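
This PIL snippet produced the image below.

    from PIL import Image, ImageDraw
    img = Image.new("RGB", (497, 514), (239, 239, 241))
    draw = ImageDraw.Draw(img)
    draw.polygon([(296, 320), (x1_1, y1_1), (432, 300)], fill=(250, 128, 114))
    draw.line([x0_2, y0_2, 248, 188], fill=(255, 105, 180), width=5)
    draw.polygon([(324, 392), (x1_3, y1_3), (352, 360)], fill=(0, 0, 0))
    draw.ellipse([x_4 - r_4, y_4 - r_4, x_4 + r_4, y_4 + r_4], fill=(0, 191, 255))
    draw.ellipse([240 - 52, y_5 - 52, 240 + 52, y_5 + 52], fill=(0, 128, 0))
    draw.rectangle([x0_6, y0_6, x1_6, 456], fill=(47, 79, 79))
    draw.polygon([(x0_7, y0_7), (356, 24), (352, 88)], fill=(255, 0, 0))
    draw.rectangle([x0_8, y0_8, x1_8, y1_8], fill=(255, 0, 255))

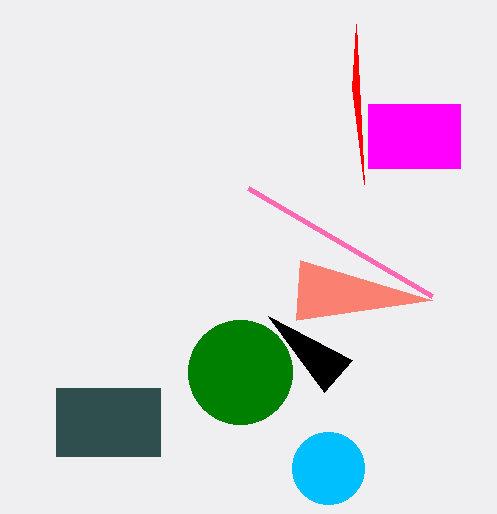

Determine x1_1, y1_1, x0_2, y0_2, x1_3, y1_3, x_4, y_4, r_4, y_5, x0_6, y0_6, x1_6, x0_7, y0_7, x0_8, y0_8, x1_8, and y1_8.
x1_1 = 300; y1_1 = 260; x0_2 = 432; y0_2 = 296; x1_3 = 268; y1_3 = 316; x_4 = 328; y_4 = 468; r_4 = 36; y_5 = 372; x0_6 = 56; y0_6 = 388; x1_6 = 160; x0_7 = 364; y0_7 = 184; x0_8 = 368; y0_8 = 104; x1_8 = 460; y1_8 = 168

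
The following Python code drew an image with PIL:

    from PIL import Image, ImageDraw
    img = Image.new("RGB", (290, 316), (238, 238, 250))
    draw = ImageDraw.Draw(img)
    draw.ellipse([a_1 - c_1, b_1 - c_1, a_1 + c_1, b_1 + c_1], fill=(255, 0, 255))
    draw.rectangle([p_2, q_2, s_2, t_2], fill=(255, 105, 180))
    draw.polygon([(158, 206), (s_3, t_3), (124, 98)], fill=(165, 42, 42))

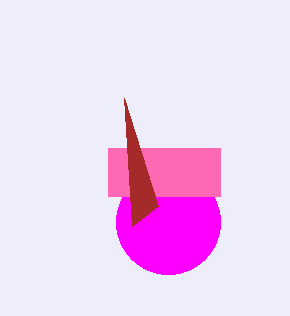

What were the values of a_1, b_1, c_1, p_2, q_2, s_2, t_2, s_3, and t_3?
a_1 = 168
b_1 = 222
c_1 = 52
p_2 = 108
q_2 = 148
s_2 = 220
t_2 = 196
s_3 = 132
t_3 = 226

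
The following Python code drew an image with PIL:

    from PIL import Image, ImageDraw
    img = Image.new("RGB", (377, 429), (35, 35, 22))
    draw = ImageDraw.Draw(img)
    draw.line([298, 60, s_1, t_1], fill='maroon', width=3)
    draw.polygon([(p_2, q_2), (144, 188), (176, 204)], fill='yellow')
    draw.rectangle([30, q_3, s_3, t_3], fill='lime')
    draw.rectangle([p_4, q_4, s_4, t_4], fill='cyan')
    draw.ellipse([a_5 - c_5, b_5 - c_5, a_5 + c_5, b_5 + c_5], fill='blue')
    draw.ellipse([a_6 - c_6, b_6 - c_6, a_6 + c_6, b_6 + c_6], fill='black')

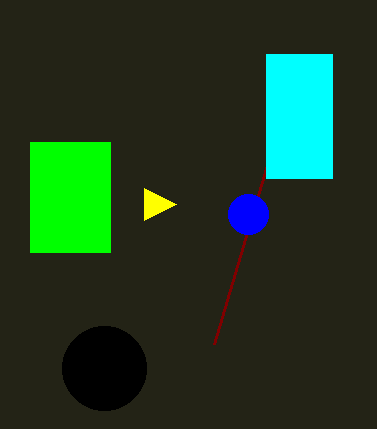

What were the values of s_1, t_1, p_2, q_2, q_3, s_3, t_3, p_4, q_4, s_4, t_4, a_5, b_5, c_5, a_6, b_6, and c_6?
s_1 = 214; t_1 = 344; p_2 = 144; q_2 = 220; q_3 = 142; s_3 = 110; t_3 = 252; p_4 = 266; q_4 = 54; s_4 = 332; t_4 = 178; a_5 = 248; b_5 = 214; c_5 = 20; a_6 = 104; b_6 = 368; c_6 = 42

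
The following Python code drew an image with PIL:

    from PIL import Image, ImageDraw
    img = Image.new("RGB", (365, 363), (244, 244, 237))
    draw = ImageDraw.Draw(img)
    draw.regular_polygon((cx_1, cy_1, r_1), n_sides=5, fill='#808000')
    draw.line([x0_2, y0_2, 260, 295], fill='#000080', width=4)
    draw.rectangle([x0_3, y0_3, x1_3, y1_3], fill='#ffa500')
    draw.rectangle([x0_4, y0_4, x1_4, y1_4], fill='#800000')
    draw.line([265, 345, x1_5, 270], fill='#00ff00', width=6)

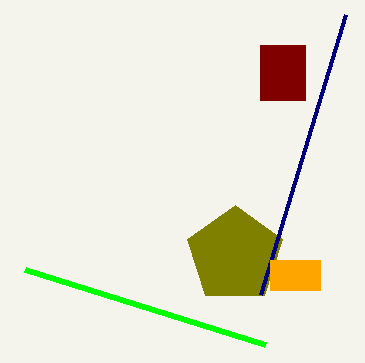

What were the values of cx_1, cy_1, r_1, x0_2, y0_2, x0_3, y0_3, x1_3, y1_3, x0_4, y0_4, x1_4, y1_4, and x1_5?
cx_1 = 235, cy_1 = 255, r_1 = 50, x0_2 = 345, y0_2 = 15, x0_3 = 270, y0_3 = 260, x1_3 = 320, y1_3 = 290, x0_4 = 260, y0_4 = 45, x1_4 = 305, y1_4 = 100, x1_5 = 25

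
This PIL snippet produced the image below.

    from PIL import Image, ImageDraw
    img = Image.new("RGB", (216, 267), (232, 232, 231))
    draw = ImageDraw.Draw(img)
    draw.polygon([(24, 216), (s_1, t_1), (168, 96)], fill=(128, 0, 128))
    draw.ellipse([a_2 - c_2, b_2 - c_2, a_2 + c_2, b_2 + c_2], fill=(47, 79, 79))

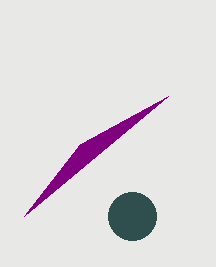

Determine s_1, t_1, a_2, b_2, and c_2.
s_1 = 80; t_1 = 144; a_2 = 132; b_2 = 216; c_2 = 24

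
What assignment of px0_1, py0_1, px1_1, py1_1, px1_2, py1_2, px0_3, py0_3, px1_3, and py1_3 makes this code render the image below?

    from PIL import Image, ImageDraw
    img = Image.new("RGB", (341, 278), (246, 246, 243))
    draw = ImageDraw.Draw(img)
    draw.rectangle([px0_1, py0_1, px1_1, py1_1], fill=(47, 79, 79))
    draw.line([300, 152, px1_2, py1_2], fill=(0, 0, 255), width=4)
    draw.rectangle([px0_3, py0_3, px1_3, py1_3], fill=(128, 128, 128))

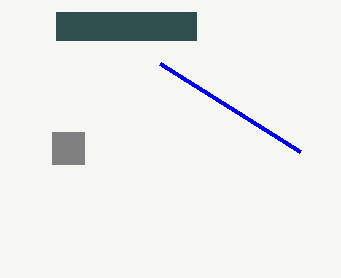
px0_1 = 56
py0_1 = 12
px1_1 = 196
py1_1 = 40
px1_2 = 160
py1_2 = 64
px0_3 = 52
py0_3 = 132
px1_3 = 84
py1_3 = 164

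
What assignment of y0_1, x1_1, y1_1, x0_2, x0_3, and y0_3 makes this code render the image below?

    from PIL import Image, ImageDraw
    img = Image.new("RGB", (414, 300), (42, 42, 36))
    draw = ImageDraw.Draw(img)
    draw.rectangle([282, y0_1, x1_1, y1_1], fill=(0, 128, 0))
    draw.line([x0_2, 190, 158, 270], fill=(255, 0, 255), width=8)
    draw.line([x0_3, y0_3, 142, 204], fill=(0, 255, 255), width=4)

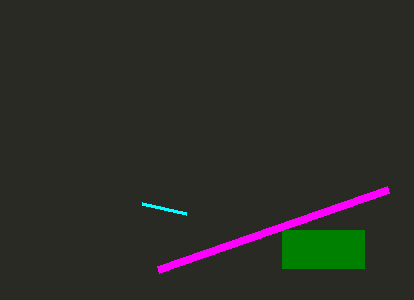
y0_1 = 230, x1_1 = 364, y1_1 = 268, x0_2 = 388, x0_3 = 186, y0_3 = 214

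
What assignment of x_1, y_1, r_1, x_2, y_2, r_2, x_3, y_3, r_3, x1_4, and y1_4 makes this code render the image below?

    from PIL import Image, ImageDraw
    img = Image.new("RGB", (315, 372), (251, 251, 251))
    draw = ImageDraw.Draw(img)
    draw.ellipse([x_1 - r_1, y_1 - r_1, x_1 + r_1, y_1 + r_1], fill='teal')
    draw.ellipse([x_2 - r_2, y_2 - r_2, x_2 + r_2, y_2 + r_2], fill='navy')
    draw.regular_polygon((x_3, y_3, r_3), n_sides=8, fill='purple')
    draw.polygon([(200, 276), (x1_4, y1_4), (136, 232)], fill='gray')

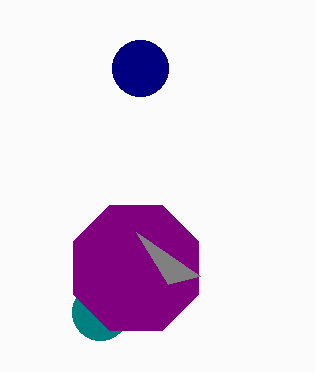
x_1 = 100
y_1 = 312
r_1 = 28
x_2 = 140
y_2 = 68
r_2 = 28
x_3 = 136
y_3 = 268
r_3 = 68
x1_4 = 168
y1_4 = 284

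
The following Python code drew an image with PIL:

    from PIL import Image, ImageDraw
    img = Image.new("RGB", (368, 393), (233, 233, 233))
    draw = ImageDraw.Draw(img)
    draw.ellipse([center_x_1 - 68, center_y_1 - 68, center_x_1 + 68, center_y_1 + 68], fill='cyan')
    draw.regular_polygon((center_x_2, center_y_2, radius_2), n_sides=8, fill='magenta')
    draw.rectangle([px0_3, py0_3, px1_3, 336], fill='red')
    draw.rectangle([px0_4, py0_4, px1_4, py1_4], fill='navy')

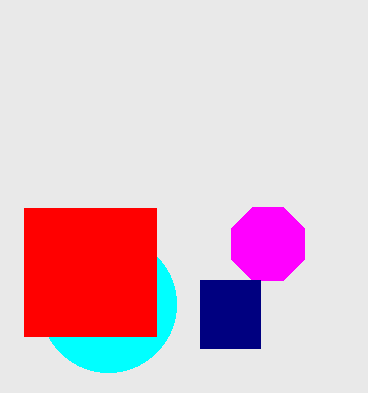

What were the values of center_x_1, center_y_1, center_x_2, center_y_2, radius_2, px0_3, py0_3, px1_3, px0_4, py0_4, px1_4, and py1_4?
center_x_1 = 108, center_y_1 = 304, center_x_2 = 268, center_y_2 = 244, radius_2 = 40, px0_3 = 24, py0_3 = 208, px1_3 = 156, px0_4 = 200, py0_4 = 280, px1_4 = 260, py1_4 = 348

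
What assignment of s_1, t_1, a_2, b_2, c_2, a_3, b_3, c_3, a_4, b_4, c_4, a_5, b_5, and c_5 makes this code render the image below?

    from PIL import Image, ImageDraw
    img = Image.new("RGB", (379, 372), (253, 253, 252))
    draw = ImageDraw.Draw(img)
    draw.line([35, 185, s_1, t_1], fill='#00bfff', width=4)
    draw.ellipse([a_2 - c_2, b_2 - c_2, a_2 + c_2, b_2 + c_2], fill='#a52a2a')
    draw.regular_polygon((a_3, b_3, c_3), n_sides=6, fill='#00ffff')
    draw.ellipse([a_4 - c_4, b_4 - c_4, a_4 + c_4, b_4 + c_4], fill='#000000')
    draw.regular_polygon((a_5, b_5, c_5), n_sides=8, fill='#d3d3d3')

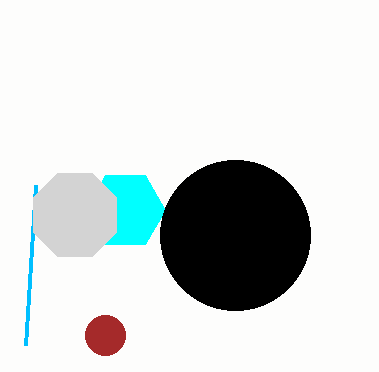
s_1 = 25
t_1 = 345
a_2 = 105
b_2 = 335
c_2 = 20
a_3 = 125
b_3 = 210
c_3 = 40
a_4 = 235
b_4 = 235
c_4 = 75
a_5 = 75
b_5 = 215
c_5 = 45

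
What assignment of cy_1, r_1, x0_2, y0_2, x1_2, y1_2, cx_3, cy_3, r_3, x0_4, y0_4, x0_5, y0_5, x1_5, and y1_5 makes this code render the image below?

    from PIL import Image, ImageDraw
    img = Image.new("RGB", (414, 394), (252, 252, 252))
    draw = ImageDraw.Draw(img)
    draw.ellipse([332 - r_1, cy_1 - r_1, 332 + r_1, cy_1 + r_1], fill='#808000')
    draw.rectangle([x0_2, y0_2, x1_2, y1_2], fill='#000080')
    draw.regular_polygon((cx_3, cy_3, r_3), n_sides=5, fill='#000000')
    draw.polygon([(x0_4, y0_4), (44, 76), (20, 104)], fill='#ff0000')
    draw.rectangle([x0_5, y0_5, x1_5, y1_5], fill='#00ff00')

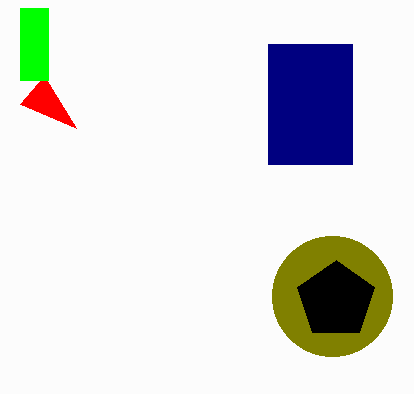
cy_1 = 296; r_1 = 60; x0_2 = 268; y0_2 = 44; x1_2 = 352; y1_2 = 164; cx_3 = 336; cy_3 = 300; r_3 = 40; x0_4 = 76; y0_4 = 128; x0_5 = 20; y0_5 = 8; x1_5 = 48; y1_5 = 80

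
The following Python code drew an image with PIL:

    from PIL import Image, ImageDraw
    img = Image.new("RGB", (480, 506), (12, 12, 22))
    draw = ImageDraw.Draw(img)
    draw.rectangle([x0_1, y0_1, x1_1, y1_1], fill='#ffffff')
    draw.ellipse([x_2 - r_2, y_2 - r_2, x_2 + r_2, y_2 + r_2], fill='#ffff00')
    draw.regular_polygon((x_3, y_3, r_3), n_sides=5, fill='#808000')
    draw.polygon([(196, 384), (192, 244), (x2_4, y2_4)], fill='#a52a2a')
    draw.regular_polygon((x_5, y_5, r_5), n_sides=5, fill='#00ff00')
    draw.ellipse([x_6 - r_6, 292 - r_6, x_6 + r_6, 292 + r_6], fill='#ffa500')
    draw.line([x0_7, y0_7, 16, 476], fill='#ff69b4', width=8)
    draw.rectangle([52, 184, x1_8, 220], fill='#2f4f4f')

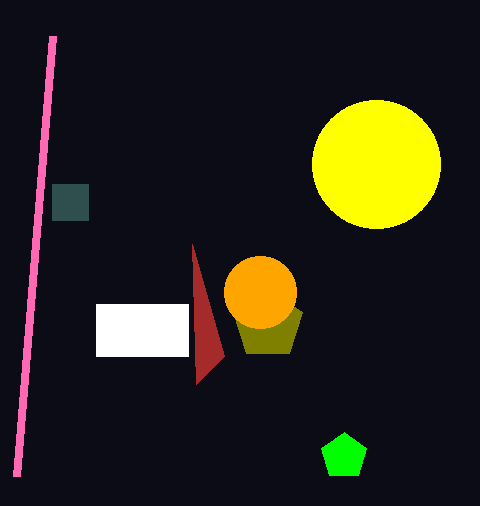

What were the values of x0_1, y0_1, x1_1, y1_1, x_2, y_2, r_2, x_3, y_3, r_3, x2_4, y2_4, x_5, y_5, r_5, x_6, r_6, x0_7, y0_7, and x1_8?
x0_1 = 96
y0_1 = 304
x1_1 = 188
y1_1 = 356
x_2 = 376
y_2 = 164
r_2 = 64
x_3 = 268
y_3 = 324
r_3 = 36
x2_4 = 224
y2_4 = 356
x_5 = 344
y_5 = 456
r_5 = 24
x_6 = 260
r_6 = 36
x0_7 = 52
y0_7 = 36
x1_8 = 88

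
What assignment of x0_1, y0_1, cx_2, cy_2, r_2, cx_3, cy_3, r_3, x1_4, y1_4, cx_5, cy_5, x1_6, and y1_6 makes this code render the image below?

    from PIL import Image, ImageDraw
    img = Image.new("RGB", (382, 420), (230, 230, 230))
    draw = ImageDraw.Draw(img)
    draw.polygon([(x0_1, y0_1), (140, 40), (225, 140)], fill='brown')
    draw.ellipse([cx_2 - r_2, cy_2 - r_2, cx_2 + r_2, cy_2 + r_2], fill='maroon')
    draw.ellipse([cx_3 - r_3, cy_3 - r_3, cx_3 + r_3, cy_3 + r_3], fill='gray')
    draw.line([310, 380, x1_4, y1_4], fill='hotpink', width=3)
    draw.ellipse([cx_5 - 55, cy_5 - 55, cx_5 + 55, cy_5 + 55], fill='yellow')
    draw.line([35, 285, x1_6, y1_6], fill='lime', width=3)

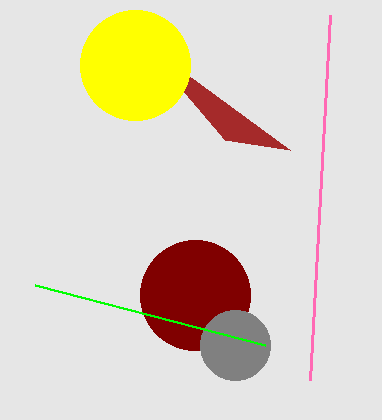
x0_1 = 290
y0_1 = 150
cx_2 = 195
cy_2 = 295
r_2 = 55
cx_3 = 235
cy_3 = 345
r_3 = 35
x1_4 = 330
y1_4 = 15
cx_5 = 135
cy_5 = 65
x1_6 = 265
y1_6 = 345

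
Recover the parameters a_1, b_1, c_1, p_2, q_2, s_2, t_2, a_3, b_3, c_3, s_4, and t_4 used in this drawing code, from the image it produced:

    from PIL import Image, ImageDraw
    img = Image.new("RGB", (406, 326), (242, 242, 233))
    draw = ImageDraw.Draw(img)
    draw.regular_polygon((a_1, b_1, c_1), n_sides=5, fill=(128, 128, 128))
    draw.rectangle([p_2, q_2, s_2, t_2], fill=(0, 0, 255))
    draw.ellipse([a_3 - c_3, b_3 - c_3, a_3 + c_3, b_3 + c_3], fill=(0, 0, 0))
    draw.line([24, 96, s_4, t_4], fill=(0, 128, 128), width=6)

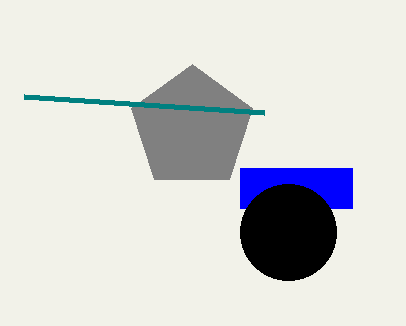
a_1 = 192, b_1 = 128, c_1 = 64, p_2 = 240, q_2 = 168, s_2 = 352, t_2 = 208, a_3 = 288, b_3 = 232, c_3 = 48, s_4 = 264, t_4 = 112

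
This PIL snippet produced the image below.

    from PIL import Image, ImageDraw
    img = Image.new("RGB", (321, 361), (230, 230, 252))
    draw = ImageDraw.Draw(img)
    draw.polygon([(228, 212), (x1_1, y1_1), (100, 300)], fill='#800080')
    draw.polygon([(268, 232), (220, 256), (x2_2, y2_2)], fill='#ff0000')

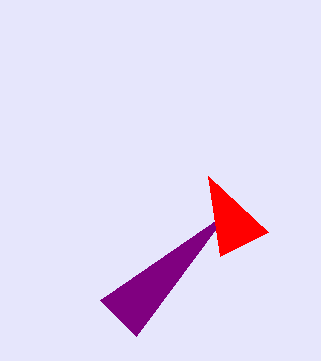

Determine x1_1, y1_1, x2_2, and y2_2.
x1_1 = 136; y1_1 = 336; x2_2 = 208; y2_2 = 176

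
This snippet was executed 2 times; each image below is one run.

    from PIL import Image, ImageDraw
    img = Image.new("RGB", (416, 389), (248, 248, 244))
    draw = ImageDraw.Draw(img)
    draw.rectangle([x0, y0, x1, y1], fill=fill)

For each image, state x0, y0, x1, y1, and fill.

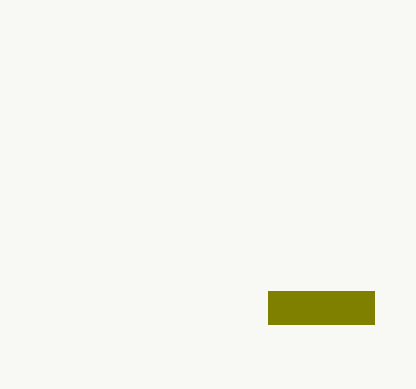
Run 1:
x0 = 268; y0 = 291; x1 = 374; y1 = 324; fill = 'olive'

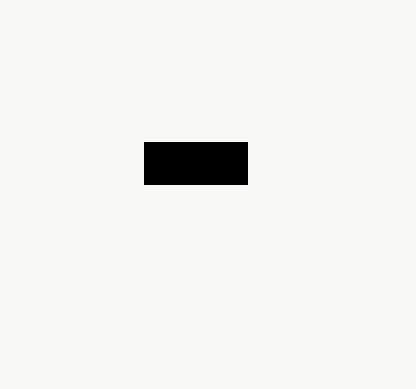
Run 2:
x0 = 144; y0 = 142; x1 = 247; y1 = 184; fill = 'black'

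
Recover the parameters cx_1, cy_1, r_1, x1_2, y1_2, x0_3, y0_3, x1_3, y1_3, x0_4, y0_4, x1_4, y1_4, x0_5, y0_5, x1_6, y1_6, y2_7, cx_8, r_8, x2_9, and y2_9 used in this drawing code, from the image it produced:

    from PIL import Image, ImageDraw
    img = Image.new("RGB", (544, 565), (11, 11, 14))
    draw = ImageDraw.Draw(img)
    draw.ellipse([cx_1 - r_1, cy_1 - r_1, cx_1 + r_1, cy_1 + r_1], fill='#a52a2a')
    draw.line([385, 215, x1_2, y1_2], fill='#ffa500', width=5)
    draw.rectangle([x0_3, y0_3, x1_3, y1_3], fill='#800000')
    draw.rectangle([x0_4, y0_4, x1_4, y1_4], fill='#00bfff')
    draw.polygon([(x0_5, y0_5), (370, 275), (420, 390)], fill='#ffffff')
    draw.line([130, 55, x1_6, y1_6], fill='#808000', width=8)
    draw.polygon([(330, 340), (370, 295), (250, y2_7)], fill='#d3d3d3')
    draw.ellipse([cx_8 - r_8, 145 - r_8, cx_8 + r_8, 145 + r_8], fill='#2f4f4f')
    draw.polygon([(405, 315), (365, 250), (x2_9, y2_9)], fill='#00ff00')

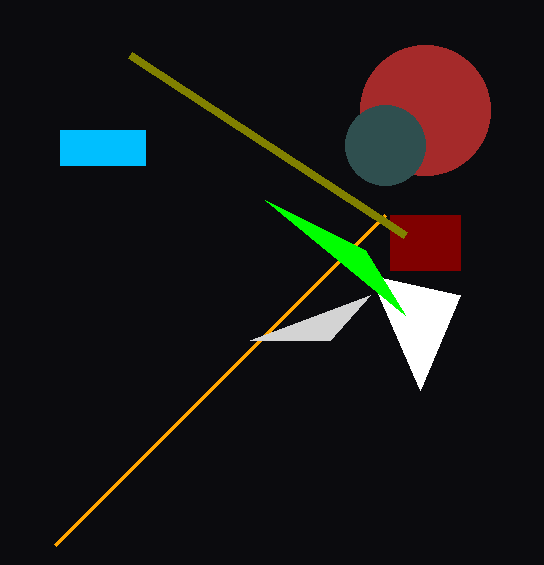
cx_1 = 425
cy_1 = 110
r_1 = 65
x1_2 = 55
y1_2 = 545
x0_3 = 390
y0_3 = 215
x1_3 = 460
y1_3 = 270
x0_4 = 60
y0_4 = 130
x1_4 = 145
y1_4 = 165
x0_5 = 460
y0_5 = 295
x1_6 = 405
y1_6 = 235
y2_7 = 340
cx_8 = 385
r_8 = 40
x2_9 = 265
y2_9 = 200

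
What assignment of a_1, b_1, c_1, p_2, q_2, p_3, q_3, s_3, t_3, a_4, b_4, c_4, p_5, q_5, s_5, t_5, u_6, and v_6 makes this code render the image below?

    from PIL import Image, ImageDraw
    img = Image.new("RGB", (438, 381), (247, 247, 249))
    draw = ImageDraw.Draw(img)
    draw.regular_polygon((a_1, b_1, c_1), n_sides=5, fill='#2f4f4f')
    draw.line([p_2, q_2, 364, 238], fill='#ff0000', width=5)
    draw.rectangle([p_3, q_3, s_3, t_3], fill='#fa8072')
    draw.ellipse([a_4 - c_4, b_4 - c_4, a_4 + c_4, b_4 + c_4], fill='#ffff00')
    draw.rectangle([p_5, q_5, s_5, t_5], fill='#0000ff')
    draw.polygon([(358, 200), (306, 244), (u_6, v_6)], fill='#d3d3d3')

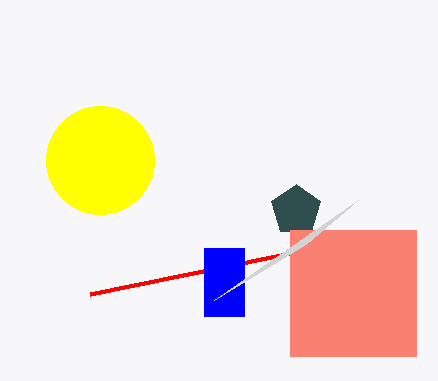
a_1 = 296
b_1 = 210
c_1 = 26
p_2 = 90
q_2 = 294
p_3 = 290
q_3 = 230
s_3 = 416
t_3 = 356
a_4 = 100
b_4 = 160
c_4 = 54
p_5 = 204
q_5 = 248
s_5 = 244
t_5 = 316
u_6 = 214
v_6 = 300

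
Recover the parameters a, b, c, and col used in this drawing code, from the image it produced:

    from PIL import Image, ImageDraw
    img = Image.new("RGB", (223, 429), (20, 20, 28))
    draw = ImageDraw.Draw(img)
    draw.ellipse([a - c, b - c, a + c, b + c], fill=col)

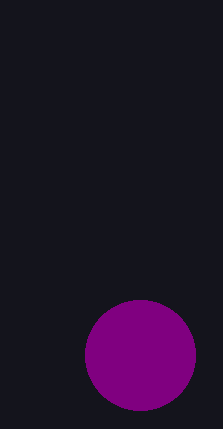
a = 140; b = 355; c = 55; col = 'purple'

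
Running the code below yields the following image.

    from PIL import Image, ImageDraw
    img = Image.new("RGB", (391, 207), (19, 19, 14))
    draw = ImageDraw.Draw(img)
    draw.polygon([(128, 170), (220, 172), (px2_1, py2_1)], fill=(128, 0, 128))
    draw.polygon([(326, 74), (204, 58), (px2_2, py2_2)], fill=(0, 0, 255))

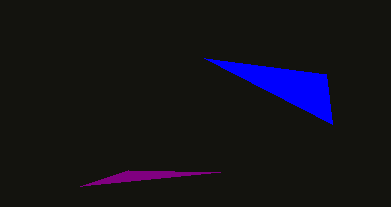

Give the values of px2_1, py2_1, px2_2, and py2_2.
px2_1 = 80; py2_1 = 186; px2_2 = 332; py2_2 = 124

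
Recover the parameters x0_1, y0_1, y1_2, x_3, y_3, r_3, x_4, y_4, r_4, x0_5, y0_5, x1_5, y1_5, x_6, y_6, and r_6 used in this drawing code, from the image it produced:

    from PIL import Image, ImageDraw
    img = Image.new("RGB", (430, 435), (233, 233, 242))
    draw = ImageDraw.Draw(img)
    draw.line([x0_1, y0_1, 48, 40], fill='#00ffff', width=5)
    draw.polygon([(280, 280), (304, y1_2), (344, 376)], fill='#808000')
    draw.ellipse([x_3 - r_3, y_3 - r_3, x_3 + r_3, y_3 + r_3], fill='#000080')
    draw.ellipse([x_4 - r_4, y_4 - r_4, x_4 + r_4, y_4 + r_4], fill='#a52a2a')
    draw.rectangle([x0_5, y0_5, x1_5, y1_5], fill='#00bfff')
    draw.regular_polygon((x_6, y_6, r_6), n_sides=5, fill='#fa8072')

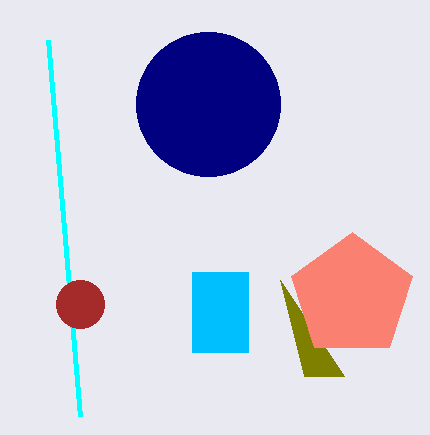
x0_1 = 80
y0_1 = 416
y1_2 = 376
x_3 = 208
y_3 = 104
r_3 = 72
x_4 = 80
y_4 = 304
r_4 = 24
x0_5 = 192
y0_5 = 272
x1_5 = 248
y1_5 = 352
x_6 = 352
y_6 = 296
r_6 = 64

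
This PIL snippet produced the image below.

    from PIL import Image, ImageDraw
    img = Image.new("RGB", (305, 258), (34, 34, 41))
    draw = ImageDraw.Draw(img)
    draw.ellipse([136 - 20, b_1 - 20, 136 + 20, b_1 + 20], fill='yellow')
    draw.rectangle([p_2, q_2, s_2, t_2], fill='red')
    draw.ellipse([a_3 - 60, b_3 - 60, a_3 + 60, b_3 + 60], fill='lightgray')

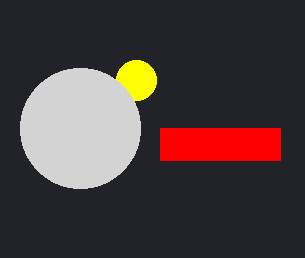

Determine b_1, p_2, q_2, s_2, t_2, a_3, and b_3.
b_1 = 80
p_2 = 160
q_2 = 128
s_2 = 280
t_2 = 160
a_3 = 80
b_3 = 128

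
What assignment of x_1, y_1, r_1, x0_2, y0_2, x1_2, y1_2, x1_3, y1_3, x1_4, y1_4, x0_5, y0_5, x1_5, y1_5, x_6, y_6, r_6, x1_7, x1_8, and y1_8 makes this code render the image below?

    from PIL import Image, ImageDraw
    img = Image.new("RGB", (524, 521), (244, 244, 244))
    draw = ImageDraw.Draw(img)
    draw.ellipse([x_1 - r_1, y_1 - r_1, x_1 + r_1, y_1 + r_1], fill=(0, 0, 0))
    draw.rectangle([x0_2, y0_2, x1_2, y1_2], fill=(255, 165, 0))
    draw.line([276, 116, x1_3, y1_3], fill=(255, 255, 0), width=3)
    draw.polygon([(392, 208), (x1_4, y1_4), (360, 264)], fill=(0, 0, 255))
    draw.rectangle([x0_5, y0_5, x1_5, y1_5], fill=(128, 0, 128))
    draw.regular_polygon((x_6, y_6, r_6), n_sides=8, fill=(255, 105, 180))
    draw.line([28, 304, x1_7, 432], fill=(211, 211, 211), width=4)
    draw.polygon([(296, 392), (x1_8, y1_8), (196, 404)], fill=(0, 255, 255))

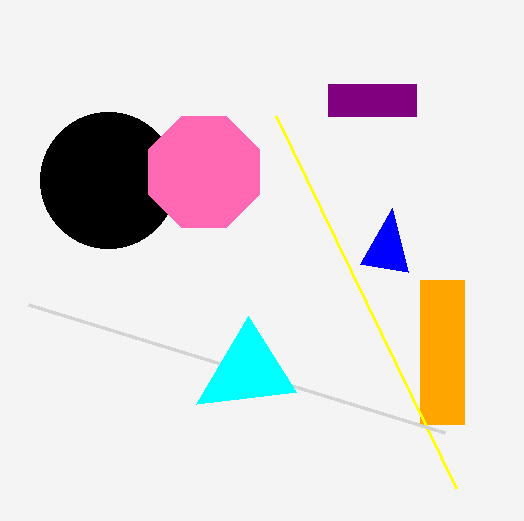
x_1 = 108
y_1 = 180
r_1 = 68
x0_2 = 420
y0_2 = 280
x1_2 = 464
y1_2 = 424
x1_3 = 456
y1_3 = 488
x1_4 = 408
y1_4 = 272
x0_5 = 328
y0_5 = 84
x1_5 = 416
y1_5 = 116
x_6 = 204
y_6 = 172
r_6 = 60
x1_7 = 444
x1_8 = 248
y1_8 = 316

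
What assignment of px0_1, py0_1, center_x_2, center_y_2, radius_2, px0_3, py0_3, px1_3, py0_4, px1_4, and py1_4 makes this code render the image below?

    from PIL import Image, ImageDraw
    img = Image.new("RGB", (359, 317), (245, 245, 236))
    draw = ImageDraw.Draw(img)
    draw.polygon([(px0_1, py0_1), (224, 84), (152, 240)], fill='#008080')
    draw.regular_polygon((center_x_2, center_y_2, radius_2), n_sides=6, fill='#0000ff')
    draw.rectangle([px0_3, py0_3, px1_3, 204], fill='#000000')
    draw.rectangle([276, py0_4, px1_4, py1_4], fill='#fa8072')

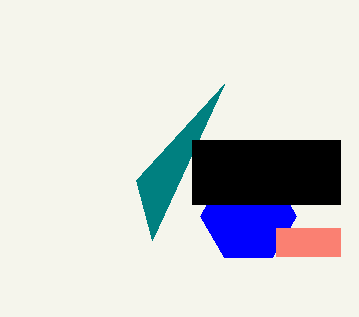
px0_1 = 136; py0_1 = 180; center_x_2 = 248; center_y_2 = 216; radius_2 = 48; px0_3 = 192; py0_3 = 140; px1_3 = 340; py0_4 = 228; px1_4 = 340; py1_4 = 256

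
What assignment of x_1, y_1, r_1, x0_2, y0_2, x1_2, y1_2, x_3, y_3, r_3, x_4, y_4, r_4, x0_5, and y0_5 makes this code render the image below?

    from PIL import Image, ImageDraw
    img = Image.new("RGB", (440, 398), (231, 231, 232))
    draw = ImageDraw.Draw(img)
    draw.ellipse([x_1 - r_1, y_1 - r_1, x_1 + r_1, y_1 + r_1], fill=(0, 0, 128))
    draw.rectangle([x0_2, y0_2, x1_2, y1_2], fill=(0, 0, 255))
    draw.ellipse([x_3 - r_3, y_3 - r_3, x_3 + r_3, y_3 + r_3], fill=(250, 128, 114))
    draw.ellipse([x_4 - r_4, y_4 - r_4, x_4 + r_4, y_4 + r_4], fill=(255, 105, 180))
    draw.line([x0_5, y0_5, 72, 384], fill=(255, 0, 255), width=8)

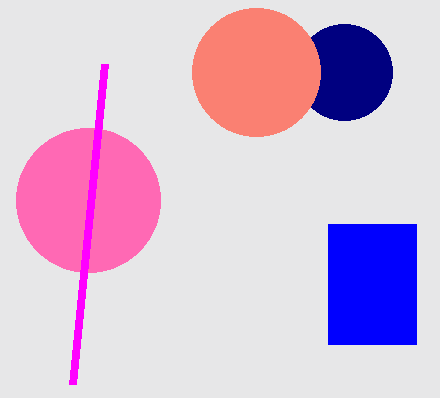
x_1 = 344
y_1 = 72
r_1 = 48
x0_2 = 328
y0_2 = 224
x1_2 = 416
y1_2 = 344
x_3 = 256
y_3 = 72
r_3 = 64
x_4 = 88
y_4 = 200
r_4 = 72
x0_5 = 104
y0_5 = 64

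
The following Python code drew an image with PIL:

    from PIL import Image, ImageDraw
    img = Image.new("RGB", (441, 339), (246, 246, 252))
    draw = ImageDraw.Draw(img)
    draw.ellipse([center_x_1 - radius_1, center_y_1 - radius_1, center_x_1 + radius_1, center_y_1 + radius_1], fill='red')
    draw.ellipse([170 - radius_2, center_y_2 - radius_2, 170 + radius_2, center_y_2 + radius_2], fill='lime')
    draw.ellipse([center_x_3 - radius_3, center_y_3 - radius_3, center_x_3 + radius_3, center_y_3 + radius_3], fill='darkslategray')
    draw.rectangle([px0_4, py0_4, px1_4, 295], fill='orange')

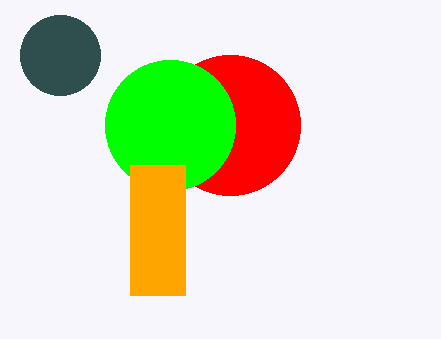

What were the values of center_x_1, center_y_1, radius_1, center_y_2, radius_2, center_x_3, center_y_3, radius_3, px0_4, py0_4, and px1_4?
center_x_1 = 230, center_y_1 = 125, radius_1 = 70, center_y_2 = 125, radius_2 = 65, center_x_3 = 60, center_y_3 = 55, radius_3 = 40, px0_4 = 130, py0_4 = 165, px1_4 = 185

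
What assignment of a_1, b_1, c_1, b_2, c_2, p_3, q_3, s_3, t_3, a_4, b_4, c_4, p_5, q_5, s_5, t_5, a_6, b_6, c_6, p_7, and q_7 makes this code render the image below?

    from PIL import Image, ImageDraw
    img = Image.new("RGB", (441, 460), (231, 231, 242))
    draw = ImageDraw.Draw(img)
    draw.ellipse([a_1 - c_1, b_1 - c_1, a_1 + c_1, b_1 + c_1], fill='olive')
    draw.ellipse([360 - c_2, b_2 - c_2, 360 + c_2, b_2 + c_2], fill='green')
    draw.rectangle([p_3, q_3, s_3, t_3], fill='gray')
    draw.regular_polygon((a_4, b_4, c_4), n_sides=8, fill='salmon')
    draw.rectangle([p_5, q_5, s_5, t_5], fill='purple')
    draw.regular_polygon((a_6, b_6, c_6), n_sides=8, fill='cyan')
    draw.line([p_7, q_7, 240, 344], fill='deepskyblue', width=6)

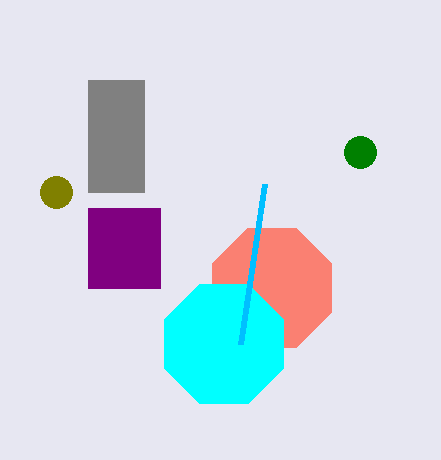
a_1 = 56; b_1 = 192; c_1 = 16; b_2 = 152; c_2 = 16; p_3 = 88; q_3 = 80; s_3 = 144; t_3 = 192; a_4 = 272; b_4 = 288; c_4 = 64; p_5 = 88; q_5 = 208; s_5 = 160; t_5 = 288; a_6 = 224; b_6 = 344; c_6 = 64; p_7 = 264; q_7 = 184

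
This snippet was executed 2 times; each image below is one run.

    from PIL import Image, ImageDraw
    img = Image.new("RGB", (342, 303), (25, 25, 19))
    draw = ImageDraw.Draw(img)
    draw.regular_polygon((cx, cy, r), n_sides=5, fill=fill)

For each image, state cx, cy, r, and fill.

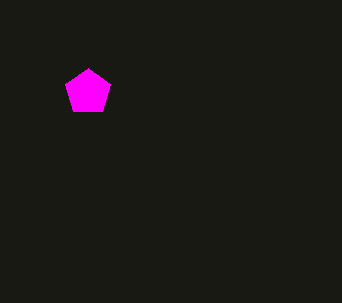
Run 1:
cx = 88
cy = 92
r = 24
fill = 'magenta'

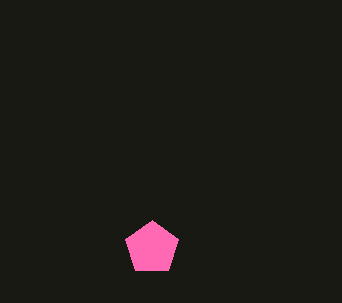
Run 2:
cx = 152, cy = 248, r = 28, fill = 'hotpink'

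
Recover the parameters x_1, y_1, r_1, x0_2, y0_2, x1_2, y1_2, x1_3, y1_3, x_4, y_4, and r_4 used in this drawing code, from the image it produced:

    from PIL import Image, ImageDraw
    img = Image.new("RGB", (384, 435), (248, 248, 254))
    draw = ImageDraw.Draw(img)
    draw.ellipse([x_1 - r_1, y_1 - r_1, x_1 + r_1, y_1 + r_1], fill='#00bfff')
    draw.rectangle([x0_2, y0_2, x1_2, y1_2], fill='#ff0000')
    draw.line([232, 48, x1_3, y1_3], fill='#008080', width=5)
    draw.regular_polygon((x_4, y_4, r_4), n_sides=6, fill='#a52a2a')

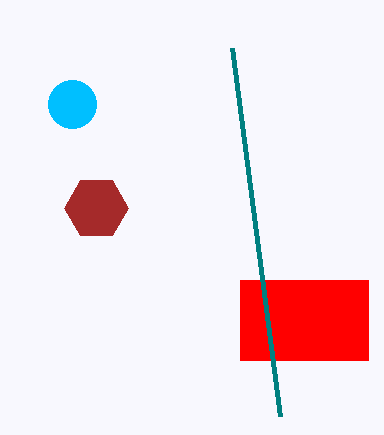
x_1 = 72; y_1 = 104; r_1 = 24; x0_2 = 240; y0_2 = 280; x1_2 = 368; y1_2 = 360; x1_3 = 280; y1_3 = 416; x_4 = 96; y_4 = 208; r_4 = 32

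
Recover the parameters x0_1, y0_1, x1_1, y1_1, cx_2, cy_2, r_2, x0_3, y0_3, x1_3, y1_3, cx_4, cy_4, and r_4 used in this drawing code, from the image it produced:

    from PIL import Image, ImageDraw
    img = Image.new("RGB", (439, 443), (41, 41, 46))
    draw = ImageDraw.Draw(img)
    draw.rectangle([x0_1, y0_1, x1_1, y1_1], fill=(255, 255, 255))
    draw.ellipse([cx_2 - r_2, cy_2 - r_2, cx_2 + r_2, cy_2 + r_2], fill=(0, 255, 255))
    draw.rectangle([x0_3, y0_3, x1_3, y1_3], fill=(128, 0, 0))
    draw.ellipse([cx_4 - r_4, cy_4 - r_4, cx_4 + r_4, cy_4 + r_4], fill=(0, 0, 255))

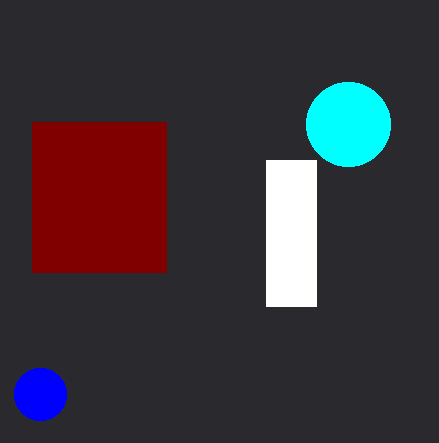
x0_1 = 266; y0_1 = 160; x1_1 = 316; y1_1 = 306; cx_2 = 348; cy_2 = 124; r_2 = 42; x0_3 = 32; y0_3 = 122; x1_3 = 166; y1_3 = 272; cx_4 = 40; cy_4 = 394; r_4 = 26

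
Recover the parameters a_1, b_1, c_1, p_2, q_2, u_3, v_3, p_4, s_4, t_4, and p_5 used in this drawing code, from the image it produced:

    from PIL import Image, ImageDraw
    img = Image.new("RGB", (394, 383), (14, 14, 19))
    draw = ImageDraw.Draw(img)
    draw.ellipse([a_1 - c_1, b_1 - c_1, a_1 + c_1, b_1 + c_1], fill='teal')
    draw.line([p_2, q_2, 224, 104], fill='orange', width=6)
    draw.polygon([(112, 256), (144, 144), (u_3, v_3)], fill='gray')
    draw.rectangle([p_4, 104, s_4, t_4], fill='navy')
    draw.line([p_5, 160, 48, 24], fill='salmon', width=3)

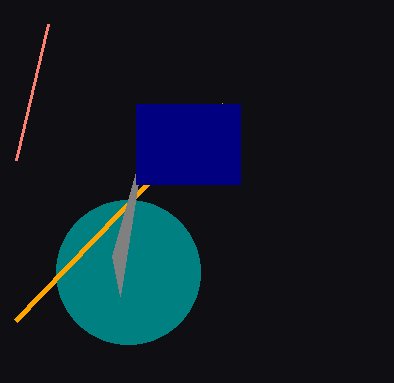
a_1 = 128
b_1 = 272
c_1 = 72
p_2 = 16
q_2 = 320
u_3 = 120
v_3 = 296
p_4 = 136
s_4 = 240
t_4 = 184
p_5 = 16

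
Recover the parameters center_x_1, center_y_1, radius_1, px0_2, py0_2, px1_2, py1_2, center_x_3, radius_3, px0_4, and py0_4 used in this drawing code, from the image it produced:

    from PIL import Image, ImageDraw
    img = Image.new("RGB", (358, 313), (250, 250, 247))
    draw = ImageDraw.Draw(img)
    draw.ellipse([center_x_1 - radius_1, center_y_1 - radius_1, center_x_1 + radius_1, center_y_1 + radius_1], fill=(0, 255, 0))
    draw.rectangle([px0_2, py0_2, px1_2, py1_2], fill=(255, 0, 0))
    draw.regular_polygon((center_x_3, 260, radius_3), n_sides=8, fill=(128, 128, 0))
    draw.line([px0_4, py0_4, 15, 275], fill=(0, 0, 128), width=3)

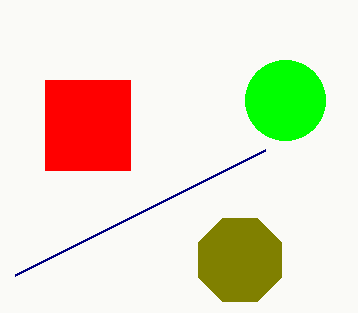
center_x_1 = 285; center_y_1 = 100; radius_1 = 40; px0_2 = 45; py0_2 = 80; px1_2 = 130; py1_2 = 170; center_x_3 = 240; radius_3 = 45; px0_4 = 265; py0_4 = 150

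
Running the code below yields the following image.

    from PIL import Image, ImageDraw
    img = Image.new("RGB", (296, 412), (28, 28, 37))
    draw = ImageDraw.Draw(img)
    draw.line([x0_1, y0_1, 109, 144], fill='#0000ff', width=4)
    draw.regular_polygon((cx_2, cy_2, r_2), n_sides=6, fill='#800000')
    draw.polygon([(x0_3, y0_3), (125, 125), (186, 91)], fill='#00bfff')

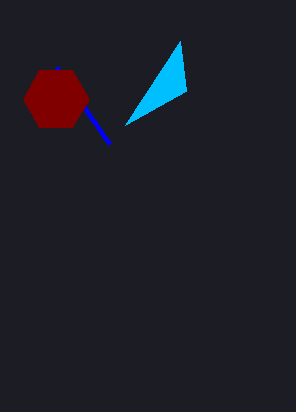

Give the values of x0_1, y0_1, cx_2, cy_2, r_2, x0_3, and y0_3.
x0_1 = 56
y0_1 = 67
cx_2 = 56
cy_2 = 99
r_2 = 33
x0_3 = 180
y0_3 = 41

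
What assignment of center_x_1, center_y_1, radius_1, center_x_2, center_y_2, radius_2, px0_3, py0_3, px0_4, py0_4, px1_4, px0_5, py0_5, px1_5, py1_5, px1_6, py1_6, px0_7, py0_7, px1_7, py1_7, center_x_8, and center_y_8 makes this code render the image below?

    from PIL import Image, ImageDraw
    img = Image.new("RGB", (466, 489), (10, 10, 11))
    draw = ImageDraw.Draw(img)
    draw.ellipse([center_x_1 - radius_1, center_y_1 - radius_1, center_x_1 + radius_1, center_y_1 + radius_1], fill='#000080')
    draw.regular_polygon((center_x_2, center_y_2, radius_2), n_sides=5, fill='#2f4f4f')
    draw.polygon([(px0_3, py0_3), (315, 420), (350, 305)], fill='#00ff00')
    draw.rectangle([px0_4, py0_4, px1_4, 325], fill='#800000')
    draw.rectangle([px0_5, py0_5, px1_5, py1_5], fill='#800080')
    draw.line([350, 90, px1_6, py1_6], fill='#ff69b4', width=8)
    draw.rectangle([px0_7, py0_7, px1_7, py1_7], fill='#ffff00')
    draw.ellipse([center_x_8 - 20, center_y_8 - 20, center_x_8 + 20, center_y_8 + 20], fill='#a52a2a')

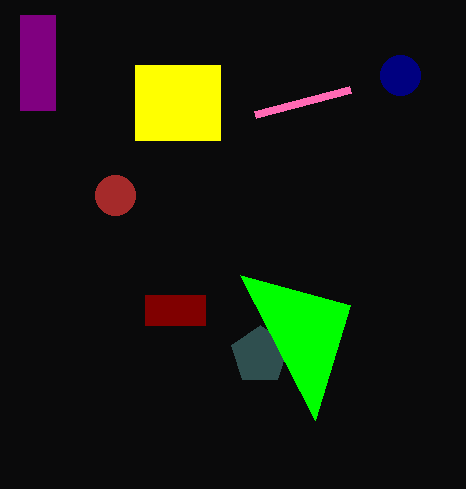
center_x_1 = 400
center_y_1 = 75
radius_1 = 20
center_x_2 = 260
center_y_2 = 355
radius_2 = 30
px0_3 = 240
py0_3 = 275
px0_4 = 145
py0_4 = 295
px1_4 = 205
px0_5 = 20
py0_5 = 15
px1_5 = 55
py1_5 = 110
px1_6 = 255
py1_6 = 115
px0_7 = 135
py0_7 = 65
px1_7 = 220
py1_7 = 140
center_x_8 = 115
center_y_8 = 195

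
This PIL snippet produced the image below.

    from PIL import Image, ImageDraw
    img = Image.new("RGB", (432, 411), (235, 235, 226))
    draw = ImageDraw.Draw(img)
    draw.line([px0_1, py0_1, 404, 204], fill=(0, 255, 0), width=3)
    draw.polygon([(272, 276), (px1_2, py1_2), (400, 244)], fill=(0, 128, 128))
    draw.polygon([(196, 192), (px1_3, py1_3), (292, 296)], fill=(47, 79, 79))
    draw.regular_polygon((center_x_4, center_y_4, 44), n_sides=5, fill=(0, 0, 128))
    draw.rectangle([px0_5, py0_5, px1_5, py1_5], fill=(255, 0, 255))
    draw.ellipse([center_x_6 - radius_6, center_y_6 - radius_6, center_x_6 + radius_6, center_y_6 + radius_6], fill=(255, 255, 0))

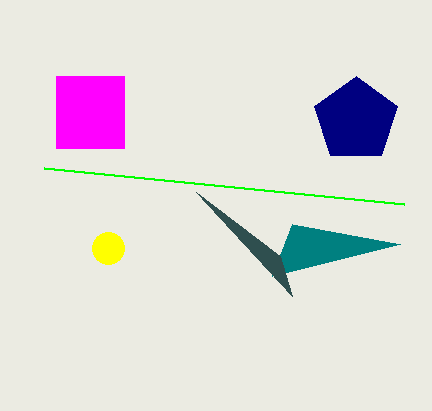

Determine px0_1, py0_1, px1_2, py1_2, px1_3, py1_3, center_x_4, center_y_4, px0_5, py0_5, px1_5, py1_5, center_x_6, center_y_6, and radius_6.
px0_1 = 44
py0_1 = 168
px1_2 = 292
py1_2 = 224
px1_3 = 280
py1_3 = 256
center_x_4 = 356
center_y_4 = 120
px0_5 = 56
py0_5 = 76
px1_5 = 124
py1_5 = 148
center_x_6 = 108
center_y_6 = 248
radius_6 = 16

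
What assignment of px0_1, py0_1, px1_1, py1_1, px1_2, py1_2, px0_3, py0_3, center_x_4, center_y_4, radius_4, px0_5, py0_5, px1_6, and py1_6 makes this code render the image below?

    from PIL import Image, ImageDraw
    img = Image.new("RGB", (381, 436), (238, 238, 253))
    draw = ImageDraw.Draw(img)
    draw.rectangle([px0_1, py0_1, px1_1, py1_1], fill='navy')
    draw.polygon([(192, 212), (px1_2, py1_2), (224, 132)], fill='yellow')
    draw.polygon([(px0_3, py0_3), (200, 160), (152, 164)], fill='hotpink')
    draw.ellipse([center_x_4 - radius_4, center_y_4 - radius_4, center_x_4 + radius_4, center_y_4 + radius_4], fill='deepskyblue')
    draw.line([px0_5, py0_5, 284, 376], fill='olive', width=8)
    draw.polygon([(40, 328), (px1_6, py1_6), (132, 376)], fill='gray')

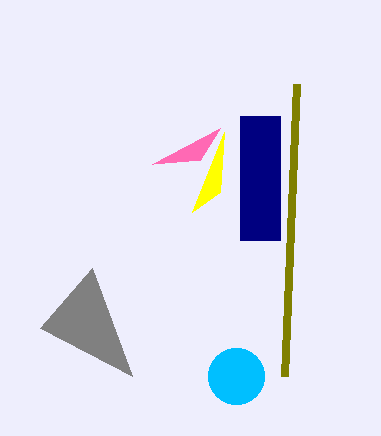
px0_1 = 240
py0_1 = 116
px1_1 = 280
py1_1 = 240
px1_2 = 220
py1_2 = 192
px0_3 = 220
py0_3 = 128
center_x_4 = 236
center_y_4 = 376
radius_4 = 28
px0_5 = 296
py0_5 = 84
px1_6 = 92
py1_6 = 268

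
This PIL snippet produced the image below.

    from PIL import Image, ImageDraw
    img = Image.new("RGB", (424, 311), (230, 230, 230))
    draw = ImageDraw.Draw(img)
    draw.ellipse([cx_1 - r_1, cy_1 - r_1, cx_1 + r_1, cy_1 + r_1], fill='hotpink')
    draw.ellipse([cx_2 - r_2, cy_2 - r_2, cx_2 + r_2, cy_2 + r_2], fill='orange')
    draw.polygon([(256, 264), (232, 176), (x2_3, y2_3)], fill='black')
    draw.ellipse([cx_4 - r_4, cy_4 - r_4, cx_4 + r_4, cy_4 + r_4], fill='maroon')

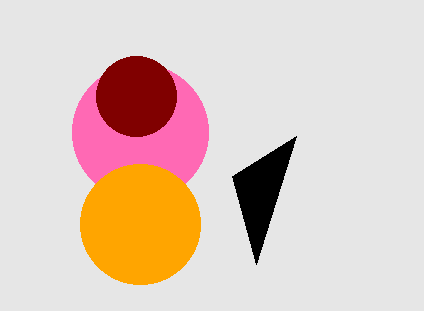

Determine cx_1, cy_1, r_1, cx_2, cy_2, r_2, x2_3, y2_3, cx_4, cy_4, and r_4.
cx_1 = 140
cy_1 = 132
r_1 = 68
cx_2 = 140
cy_2 = 224
r_2 = 60
x2_3 = 296
y2_3 = 136
cx_4 = 136
cy_4 = 96
r_4 = 40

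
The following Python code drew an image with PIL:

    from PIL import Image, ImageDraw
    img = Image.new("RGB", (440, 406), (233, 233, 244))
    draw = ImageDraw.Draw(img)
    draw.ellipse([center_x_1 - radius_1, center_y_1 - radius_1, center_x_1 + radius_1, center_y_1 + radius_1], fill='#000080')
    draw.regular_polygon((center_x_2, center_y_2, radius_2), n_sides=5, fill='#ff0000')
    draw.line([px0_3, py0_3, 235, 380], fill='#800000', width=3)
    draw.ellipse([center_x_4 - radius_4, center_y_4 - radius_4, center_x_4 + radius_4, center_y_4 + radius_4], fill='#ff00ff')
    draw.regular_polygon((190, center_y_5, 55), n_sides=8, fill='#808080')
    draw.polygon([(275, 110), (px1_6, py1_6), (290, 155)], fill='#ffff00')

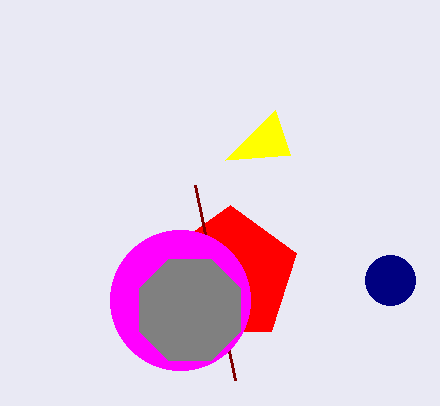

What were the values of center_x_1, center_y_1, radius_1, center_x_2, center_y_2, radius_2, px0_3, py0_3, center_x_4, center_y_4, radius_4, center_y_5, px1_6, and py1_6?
center_x_1 = 390
center_y_1 = 280
radius_1 = 25
center_x_2 = 230
center_y_2 = 275
radius_2 = 70
px0_3 = 195
py0_3 = 185
center_x_4 = 180
center_y_4 = 300
radius_4 = 70
center_y_5 = 310
px1_6 = 225
py1_6 = 160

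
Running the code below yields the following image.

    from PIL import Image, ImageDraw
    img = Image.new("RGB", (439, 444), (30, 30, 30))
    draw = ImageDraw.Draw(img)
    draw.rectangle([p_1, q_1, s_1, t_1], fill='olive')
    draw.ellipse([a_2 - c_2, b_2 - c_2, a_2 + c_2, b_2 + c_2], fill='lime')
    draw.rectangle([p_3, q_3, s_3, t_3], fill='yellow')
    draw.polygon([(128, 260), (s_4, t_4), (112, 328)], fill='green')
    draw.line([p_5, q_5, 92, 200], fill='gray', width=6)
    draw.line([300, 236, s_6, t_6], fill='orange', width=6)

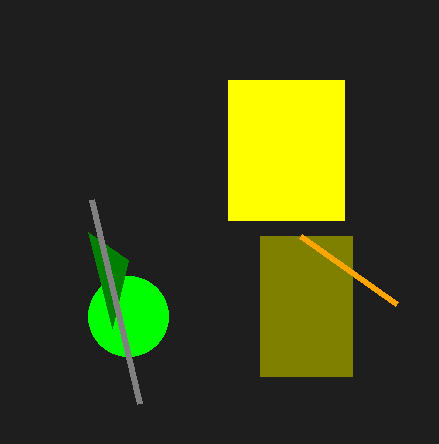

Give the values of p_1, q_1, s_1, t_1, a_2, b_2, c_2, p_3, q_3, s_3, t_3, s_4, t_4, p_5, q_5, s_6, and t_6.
p_1 = 260, q_1 = 236, s_1 = 352, t_1 = 376, a_2 = 128, b_2 = 316, c_2 = 40, p_3 = 228, q_3 = 80, s_3 = 344, t_3 = 220, s_4 = 88, t_4 = 232, p_5 = 140, q_5 = 404, s_6 = 396, t_6 = 304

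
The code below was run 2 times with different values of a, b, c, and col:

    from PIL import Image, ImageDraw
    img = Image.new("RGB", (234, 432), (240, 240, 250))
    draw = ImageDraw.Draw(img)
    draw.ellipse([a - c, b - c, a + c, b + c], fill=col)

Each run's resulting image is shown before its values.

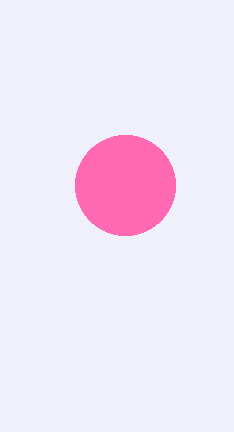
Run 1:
a = 125
b = 185
c = 50
col = 'hotpink'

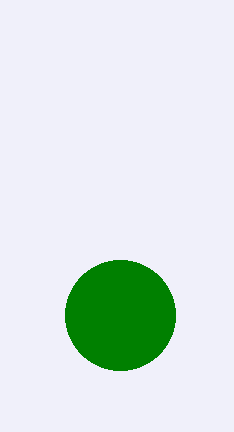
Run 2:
a = 120, b = 315, c = 55, col = 'green'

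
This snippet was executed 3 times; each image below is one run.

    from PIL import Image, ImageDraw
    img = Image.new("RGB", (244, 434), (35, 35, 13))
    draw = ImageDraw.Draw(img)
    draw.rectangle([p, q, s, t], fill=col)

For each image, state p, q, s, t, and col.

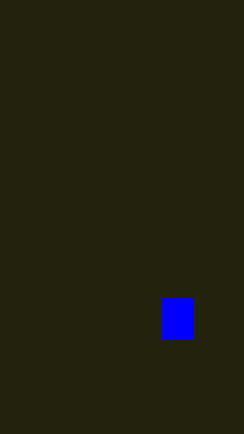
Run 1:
p = 162, q = 298, s = 192, t = 338, col = 'blue'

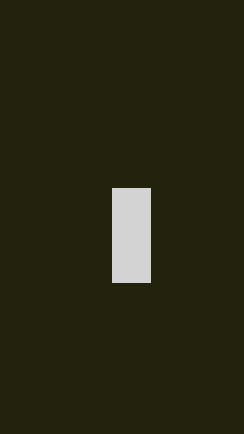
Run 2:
p = 112
q = 188
s = 150
t = 282
col = 'lightgray'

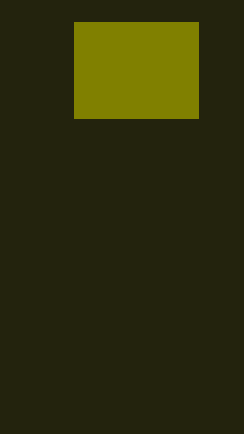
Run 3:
p = 74, q = 22, s = 198, t = 118, col = 'olive'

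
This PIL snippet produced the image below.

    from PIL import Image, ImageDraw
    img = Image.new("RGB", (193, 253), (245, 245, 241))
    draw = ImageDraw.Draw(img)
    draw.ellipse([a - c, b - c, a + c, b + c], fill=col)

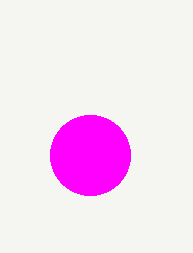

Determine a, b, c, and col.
a = 90
b = 155
c = 40
col = 'magenta'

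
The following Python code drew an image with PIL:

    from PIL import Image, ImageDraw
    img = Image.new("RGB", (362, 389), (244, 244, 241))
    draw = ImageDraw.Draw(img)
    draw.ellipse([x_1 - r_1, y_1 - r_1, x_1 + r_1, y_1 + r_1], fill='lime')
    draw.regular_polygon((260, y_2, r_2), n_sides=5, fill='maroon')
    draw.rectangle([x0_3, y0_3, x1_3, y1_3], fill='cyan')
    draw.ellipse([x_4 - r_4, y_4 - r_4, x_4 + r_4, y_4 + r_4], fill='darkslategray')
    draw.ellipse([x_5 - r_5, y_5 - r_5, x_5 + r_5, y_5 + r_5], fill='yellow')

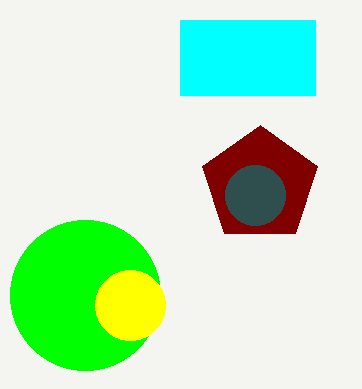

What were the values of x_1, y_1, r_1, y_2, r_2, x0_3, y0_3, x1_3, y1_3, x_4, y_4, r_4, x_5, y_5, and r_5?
x_1 = 85; y_1 = 295; r_1 = 75; y_2 = 185; r_2 = 60; x0_3 = 180; y0_3 = 20; x1_3 = 315; y1_3 = 95; x_4 = 255; y_4 = 195; r_4 = 30; x_5 = 130; y_5 = 305; r_5 = 35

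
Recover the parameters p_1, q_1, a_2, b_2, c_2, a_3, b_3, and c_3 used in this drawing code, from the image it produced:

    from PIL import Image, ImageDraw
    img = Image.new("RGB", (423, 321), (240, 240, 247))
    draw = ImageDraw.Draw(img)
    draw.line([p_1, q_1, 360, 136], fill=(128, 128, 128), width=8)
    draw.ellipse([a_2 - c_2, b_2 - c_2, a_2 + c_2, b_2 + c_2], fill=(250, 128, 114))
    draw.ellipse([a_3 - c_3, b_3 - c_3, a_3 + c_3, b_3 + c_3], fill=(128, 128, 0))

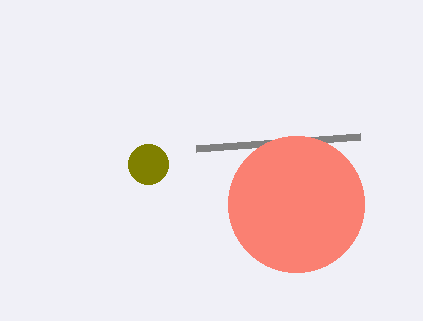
p_1 = 196, q_1 = 148, a_2 = 296, b_2 = 204, c_2 = 68, a_3 = 148, b_3 = 164, c_3 = 20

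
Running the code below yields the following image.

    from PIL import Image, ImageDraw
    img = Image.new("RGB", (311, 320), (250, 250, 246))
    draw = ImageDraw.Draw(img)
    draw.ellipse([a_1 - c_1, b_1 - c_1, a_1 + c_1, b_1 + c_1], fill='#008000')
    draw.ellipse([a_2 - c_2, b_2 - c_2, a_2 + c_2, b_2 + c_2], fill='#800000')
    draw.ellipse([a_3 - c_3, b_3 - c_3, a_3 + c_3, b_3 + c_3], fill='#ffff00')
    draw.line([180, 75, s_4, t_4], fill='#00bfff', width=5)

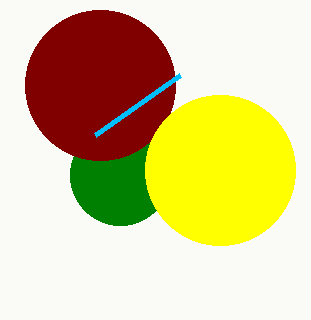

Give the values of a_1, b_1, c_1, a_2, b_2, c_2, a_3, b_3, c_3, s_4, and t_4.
a_1 = 120, b_1 = 175, c_1 = 50, a_2 = 100, b_2 = 85, c_2 = 75, a_3 = 220, b_3 = 170, c_3 = 75, s_4 = 95, t_4 = 135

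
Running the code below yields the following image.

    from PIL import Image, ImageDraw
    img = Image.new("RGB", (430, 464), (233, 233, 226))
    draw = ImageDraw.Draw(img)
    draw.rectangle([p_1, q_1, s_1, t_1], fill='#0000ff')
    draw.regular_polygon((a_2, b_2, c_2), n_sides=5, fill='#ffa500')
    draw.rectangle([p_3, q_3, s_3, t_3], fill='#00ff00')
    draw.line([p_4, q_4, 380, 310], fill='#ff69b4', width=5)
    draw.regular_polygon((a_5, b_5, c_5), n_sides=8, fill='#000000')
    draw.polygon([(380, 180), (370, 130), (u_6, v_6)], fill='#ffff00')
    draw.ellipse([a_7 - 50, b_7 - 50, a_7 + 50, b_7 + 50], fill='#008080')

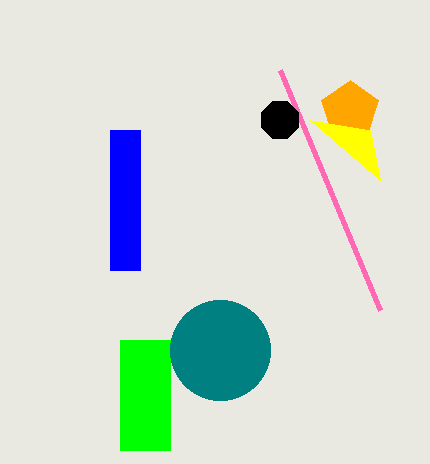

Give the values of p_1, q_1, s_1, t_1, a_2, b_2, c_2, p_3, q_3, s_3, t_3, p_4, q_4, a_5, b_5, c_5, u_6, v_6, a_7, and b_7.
p_1 = 110
q_1 = 130
s_1 = 140
t_1 = 270
a_2 = 350
b_2 = 110
c_2 = 30
p_3 = 120
q_3 = 340
s_3 = 170
t_3 = 450
p_4 = 280
q_4 = 70
a_5 = 280
b_5 = 120
c_5 = 20
u_6 = 310
v_6 = 120
a_7 = 220
b_7 = 350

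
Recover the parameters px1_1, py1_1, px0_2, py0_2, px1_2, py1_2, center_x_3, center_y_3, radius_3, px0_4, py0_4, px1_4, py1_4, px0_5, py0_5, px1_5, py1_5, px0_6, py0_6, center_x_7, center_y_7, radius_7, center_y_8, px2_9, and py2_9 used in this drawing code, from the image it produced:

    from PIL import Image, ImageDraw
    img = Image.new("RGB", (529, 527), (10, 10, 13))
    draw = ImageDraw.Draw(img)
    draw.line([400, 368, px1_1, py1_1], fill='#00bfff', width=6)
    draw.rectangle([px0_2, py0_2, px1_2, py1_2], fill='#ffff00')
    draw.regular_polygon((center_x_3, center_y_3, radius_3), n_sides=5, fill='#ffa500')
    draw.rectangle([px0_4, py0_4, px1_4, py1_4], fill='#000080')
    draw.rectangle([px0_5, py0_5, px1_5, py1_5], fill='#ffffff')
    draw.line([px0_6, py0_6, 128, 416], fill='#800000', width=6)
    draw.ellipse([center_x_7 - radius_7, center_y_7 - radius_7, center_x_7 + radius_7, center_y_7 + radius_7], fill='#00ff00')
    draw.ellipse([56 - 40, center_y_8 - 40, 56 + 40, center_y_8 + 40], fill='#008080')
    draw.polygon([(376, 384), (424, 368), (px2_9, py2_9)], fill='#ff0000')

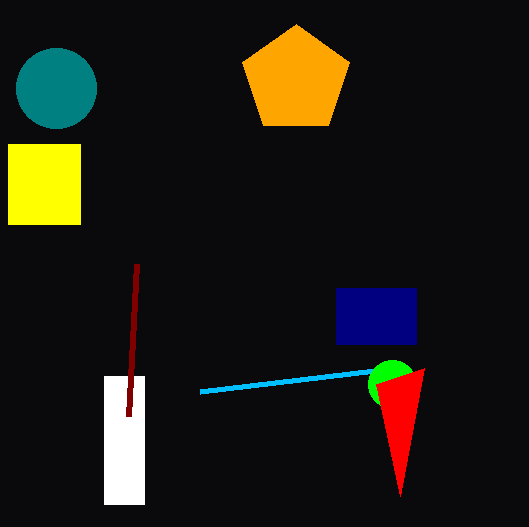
px1_1 = 200, py1_1 = 392, px0_2 = 8, py0_2 = 144, px1_2 = 80, py1_2 = 224, center_x_3 = 296, center_y_3 = 80, radius_3 = 56, px0_4 = 336, py0_4 = 288, px1_4 = 416, py1_4 = 344, px0_5 = 104, py0_5 = 376, px1_5 = 144, py1_5 = 504, px0_6 = 136, py0_6 = 264, center_x_7 = 392, center_y_7 = 384, radius_7 = 24, center_y_8 = 88, px2_9 = 400, py2_9 = 496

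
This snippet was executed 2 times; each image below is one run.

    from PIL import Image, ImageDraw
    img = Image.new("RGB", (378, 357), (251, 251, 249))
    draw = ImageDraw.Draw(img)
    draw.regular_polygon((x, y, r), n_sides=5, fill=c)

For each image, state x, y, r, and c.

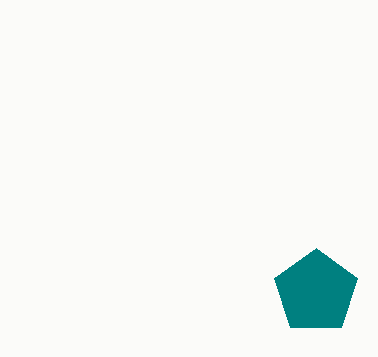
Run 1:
x = 316, y = 292, r = 44, c = 'teal'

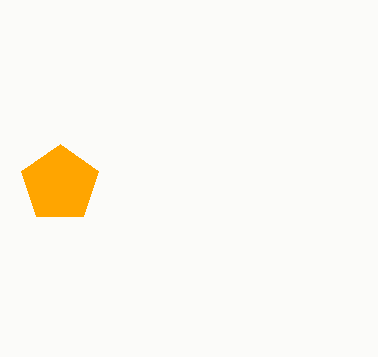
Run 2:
x = 60, y = 184, r = 40, c = 'orange'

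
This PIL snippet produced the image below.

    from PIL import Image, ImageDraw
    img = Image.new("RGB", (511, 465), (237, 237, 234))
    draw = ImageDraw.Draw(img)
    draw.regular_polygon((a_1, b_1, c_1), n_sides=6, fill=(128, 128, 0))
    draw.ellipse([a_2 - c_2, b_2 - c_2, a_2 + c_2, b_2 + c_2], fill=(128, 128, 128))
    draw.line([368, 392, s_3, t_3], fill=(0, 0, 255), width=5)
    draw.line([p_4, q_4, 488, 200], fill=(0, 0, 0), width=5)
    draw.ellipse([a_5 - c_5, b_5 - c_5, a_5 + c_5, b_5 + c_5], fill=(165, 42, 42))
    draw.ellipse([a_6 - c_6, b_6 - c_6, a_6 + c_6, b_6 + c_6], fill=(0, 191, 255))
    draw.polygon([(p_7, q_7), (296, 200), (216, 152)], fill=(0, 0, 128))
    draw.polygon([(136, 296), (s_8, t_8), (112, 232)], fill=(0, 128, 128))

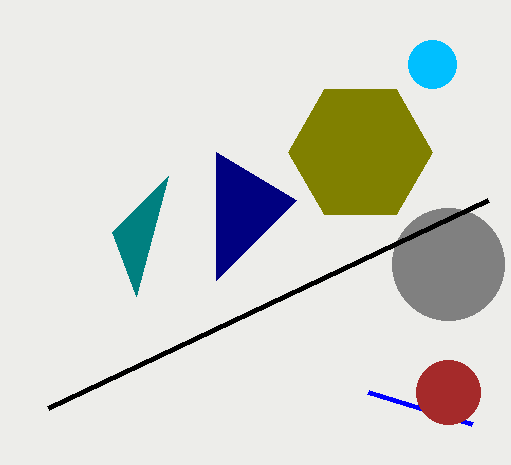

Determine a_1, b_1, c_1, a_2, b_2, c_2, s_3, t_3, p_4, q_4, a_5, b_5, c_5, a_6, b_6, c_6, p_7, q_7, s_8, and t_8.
a_1 = 360; b_1 = 152; c_1 = 72; a_2 = 448; b_2 = 264; c_2 = 56; s_3 = 472; t_3 = 424; p_4 = 48; q_4 = 408; a_5 = 448; b_5 = 392; c_5 = 32; a_6 = 432; b_6 = 64; c_6 = 24; p_7 = 216; q_7 = 280; s_8 = 168; t_8 = 176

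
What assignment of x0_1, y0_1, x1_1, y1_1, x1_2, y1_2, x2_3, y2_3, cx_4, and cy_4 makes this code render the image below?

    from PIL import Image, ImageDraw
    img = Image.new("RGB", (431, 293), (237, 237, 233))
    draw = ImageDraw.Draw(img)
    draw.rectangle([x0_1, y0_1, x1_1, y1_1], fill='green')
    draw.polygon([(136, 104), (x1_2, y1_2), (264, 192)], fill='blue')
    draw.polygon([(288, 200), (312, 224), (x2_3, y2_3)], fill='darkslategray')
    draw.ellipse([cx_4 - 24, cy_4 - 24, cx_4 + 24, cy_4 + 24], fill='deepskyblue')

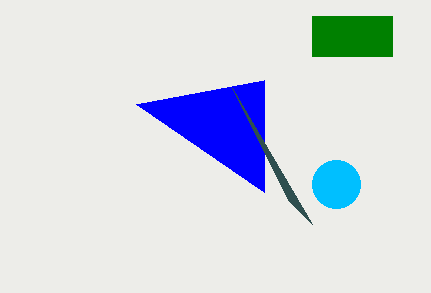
x0_1 = 312
y0_1 = 16
x1_1 = 392
y1_1 = 56
x1_2 = 264
y1_2 = 80
x2_3 = 232
y2_3 = 88
cx_4 = 336
cy_4 = 184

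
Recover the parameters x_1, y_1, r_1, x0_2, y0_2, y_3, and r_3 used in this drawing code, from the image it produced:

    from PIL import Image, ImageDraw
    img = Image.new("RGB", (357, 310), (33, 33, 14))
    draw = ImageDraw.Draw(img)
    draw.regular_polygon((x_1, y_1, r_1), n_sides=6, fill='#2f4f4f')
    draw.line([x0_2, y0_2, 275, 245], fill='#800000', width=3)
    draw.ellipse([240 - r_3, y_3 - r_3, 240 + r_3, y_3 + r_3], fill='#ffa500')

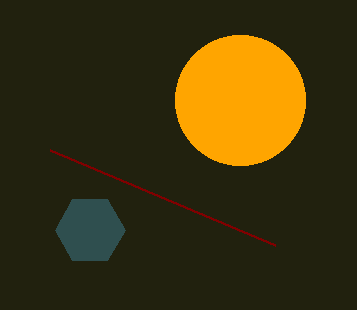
x_1 = 90
y_1 = 230
r_1 = 35
x0_2 = 50
y0_2 = 150
y_3 = 100
r_3 = 65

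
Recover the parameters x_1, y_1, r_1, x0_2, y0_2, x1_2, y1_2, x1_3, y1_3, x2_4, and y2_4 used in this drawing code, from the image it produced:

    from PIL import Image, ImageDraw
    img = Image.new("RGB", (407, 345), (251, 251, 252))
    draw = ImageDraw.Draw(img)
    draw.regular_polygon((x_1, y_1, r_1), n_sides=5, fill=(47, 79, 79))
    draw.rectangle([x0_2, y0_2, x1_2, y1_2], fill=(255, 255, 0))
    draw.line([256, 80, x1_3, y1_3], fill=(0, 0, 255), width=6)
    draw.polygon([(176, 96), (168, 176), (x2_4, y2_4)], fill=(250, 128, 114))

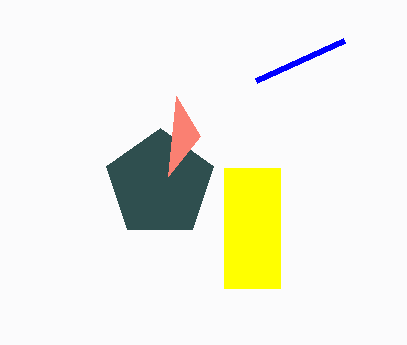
x_1 = 160
y_1 = 184
r_1 = 56
x0_2 = 224
y0_2 = 168
x1_2 = 280
y1_2 = 288
x1_3 = 344
y1_3 = 40
x2_4 = 200
y2_4 = 136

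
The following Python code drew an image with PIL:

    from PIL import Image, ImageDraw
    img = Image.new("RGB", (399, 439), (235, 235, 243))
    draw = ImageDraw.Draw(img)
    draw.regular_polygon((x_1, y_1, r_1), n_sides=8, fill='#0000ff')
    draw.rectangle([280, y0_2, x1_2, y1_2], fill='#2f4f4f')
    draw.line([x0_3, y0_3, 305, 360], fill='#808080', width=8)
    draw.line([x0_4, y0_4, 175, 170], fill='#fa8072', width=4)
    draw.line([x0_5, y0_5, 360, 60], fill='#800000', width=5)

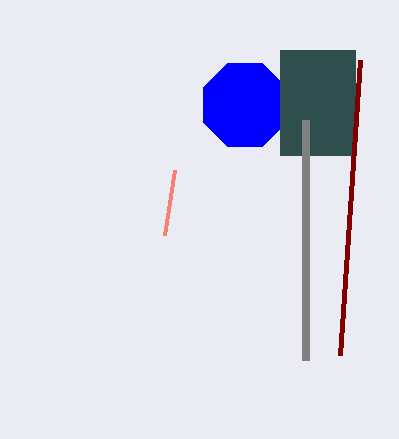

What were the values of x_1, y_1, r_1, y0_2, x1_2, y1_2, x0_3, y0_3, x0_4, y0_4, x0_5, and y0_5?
x_1 = 245
y_1 = 105
r_1 = 45
y0_2 = 50
x1_2 = 355
y1_2 = 155
x0_3 = 305
y0_3 = 120
x0_4 = 165
y0_4 = 235
x0_5 = 340
y0_5 = 355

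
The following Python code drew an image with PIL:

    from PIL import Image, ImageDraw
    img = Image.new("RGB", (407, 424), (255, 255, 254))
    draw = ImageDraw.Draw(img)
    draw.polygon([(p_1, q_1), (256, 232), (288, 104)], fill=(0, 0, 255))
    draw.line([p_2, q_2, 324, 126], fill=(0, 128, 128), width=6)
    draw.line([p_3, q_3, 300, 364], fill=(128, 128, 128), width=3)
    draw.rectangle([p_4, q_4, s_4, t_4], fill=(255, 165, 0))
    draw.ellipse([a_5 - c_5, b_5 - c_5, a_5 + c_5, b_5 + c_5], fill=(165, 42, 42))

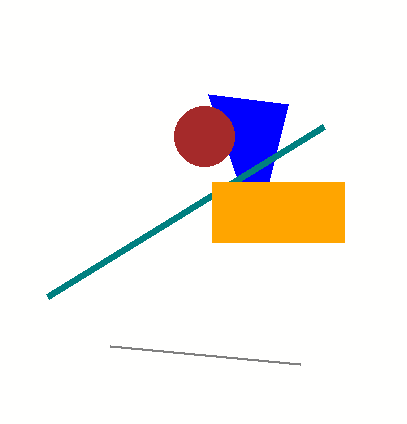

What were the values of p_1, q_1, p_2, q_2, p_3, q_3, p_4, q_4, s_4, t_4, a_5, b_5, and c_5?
p_1 = 208
q_1 = 94
p_2 = 48
q_2 = 296
p_3 = 110
q_3 = 346
p_4 = 212
q_4 = 182
s_4 = 344
t_4 = 242
a_5 = 204
b_5 = 136
c_5 = 30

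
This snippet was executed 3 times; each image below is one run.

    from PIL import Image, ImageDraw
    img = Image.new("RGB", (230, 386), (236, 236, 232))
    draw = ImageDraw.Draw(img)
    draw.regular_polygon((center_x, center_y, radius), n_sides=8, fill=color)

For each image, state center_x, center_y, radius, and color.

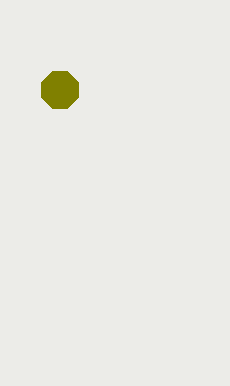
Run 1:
center_x = 60, center_y = 90, radius = 20, color = 'olive'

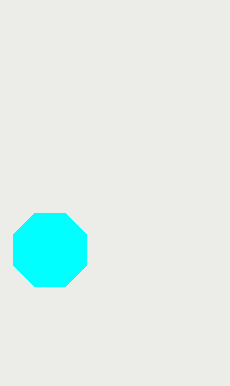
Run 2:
center_x = 50; center_y = 250; radius = 40; color = 'cyan'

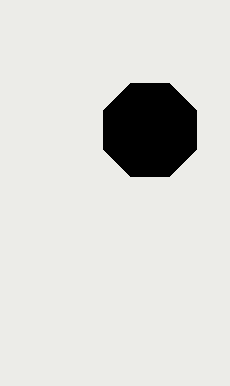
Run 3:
center_x = 150; center_y = 130; radius = 50; color = 'black'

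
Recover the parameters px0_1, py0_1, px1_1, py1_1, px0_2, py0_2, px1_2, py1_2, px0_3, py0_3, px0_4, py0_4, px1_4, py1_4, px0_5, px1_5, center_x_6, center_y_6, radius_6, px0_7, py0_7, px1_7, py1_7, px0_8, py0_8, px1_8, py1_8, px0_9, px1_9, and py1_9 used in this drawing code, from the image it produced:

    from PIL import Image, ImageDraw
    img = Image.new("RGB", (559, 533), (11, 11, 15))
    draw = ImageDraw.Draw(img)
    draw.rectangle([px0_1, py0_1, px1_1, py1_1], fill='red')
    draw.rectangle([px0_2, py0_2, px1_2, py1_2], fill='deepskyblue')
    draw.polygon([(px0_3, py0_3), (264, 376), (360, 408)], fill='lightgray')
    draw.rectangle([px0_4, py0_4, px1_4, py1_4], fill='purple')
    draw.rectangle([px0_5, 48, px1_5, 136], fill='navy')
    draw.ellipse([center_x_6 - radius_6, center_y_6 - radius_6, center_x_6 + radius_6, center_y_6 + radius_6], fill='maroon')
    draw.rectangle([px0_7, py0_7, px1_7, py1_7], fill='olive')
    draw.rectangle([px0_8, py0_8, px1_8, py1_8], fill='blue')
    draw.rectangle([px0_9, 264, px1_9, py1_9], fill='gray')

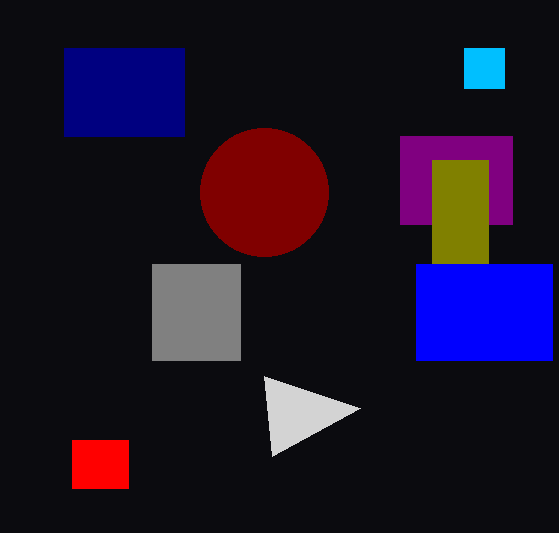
px0_1 = 72
py0_1 = 440
px1_1 = 128
py1_1 = 488
px0_2 = 464
py0_2 = 48
px1_2 = 504
py1_2 = 88
px0_3 = 272
py0_3 = 456
px0_4 = 400
py0_4 = 136
px1_4 = 512
py1_4 = 224
px0_5 = 64
px1_5 = 184
center_x_6 = 264
center_y_6 = 192
radius_6 = 64
px0_7 = 432
py0_7 = 160
px1_7 = 488
py1_7 = 264
px0_8 = 416
py0_8 = 264
px1_8 = 552
py1_8 = 360
px0_9 = 152
px1_9 = 240
py1_9 = 360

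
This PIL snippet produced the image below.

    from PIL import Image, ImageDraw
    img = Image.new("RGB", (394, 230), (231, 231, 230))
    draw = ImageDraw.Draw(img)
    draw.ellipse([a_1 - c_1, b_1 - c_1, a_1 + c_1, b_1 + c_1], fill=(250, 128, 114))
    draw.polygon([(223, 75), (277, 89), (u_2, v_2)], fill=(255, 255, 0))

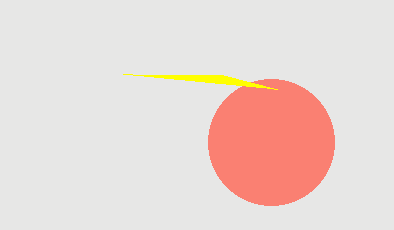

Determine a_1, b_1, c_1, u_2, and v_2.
a_1 = 271; b_1 = 142; c_1 = 63; u_2 = 123; v_2 = 74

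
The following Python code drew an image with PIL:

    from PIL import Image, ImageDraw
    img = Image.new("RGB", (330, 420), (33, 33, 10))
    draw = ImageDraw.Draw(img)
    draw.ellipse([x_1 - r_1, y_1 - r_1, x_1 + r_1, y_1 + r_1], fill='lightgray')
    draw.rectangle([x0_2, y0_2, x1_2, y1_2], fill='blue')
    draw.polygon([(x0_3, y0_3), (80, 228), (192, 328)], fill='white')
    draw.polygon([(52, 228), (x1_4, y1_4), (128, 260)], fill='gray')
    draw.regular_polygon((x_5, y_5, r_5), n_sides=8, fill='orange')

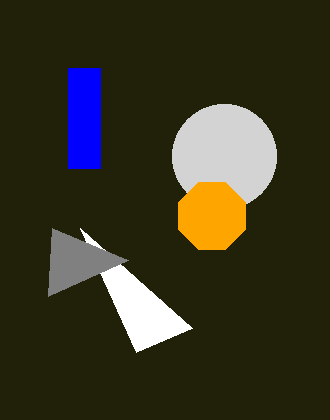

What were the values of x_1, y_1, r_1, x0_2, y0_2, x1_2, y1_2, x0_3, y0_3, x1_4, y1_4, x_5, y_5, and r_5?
x_1 = 224
y_1 = 156
r_1 = 52
x0_2 = 68
y0_2 = 68
x1_2 = 100
y1_2 = 168
x0_3 = 136
y0_3 = 352
x1_4 = 48
y1_4 = 296
x_5 = 212
y_5 = 216
r_5 = 36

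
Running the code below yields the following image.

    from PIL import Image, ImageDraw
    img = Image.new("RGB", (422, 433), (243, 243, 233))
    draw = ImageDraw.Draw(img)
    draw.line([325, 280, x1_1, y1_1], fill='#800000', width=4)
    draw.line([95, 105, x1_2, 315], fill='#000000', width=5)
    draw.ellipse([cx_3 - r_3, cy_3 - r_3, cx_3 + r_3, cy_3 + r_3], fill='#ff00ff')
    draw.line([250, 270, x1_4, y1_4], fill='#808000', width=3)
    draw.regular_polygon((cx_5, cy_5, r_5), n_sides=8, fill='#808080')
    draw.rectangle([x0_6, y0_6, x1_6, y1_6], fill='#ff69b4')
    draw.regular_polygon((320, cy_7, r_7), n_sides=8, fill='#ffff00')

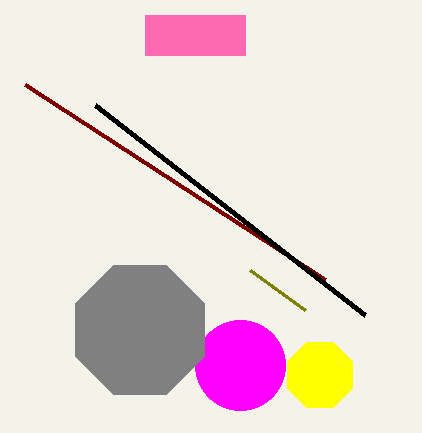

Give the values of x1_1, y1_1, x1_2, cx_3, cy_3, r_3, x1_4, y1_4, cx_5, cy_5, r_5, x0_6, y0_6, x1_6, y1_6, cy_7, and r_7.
x1_1 = 25
y1_1 = 85
x1_2 = 365
cx_3 = 240
cy_3 = 365
r_3 = 45
x1_4 = 305
y1_4 = 310
cx_5 = 140
cy_5 = 330
r_5 = 70
x0_6 = 145
y0_6 = 15
x1_6 = 245
y1_6 = 55
cy_7 = 375
r_7 = 35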